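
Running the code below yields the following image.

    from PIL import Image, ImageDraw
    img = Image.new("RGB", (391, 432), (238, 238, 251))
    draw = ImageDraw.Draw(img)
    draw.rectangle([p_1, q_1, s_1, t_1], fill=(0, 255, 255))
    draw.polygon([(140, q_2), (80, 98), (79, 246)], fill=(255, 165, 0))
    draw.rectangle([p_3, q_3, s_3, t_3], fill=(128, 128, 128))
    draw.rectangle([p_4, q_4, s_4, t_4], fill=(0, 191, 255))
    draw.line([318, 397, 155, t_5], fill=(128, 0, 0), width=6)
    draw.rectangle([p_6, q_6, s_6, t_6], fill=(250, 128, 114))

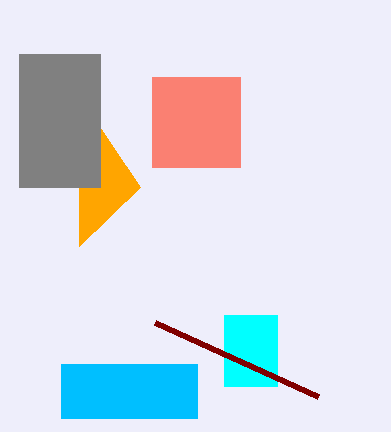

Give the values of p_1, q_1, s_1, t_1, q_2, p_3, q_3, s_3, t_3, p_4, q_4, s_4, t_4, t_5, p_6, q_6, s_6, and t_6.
p_1 = 224
q_1 = 315
s_1 = 277
t_1 = 386
q_2 = 187
p_3 = 19
q_3 = 54
s_3 = 100
t_3 = 187
p_4 = 61
q_4 = 364
s_4 = 197
t_4 = 418
t_5 = 323
p_6 = 152
q_6 = 77
s_6 = 240
t_6 = 167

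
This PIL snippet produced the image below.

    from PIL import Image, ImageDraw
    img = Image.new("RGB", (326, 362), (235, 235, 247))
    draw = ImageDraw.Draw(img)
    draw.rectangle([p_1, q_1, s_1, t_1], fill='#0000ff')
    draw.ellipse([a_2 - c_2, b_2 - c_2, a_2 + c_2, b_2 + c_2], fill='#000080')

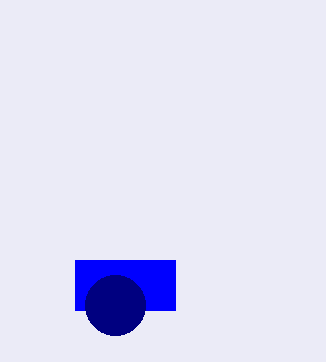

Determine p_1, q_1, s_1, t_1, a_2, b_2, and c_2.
p_1 = 75, q_1 = 260, s_1 = 175, t_1 = 310, a_2 = 115, b_2 = 305, c_2 = 30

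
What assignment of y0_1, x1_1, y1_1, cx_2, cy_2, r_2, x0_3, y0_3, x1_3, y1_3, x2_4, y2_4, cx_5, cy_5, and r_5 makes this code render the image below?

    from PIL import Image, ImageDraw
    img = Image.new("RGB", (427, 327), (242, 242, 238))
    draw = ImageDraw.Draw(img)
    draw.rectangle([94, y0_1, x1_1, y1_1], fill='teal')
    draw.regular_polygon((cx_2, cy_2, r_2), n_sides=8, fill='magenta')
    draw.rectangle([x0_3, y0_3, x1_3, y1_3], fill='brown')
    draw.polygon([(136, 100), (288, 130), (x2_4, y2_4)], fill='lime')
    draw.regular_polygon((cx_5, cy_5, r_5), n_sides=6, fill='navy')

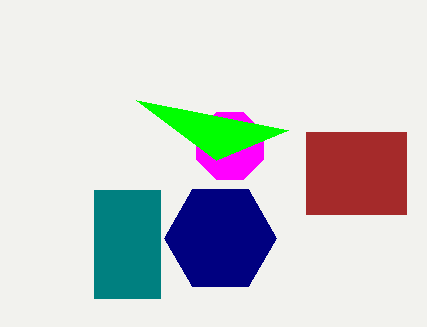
y0_1 = 190, x1_1 = 160, y1_1 = 298, cx_2 = 230, cy_2 = 146, r_2 = 36, x0_3 = 306, y0_3 = 132, x1_3 = 406, y1_3 = 214, x2_4 = 216, y2_4 = 160, cx_5 = 220, cy_5 = 238, r_5 = 56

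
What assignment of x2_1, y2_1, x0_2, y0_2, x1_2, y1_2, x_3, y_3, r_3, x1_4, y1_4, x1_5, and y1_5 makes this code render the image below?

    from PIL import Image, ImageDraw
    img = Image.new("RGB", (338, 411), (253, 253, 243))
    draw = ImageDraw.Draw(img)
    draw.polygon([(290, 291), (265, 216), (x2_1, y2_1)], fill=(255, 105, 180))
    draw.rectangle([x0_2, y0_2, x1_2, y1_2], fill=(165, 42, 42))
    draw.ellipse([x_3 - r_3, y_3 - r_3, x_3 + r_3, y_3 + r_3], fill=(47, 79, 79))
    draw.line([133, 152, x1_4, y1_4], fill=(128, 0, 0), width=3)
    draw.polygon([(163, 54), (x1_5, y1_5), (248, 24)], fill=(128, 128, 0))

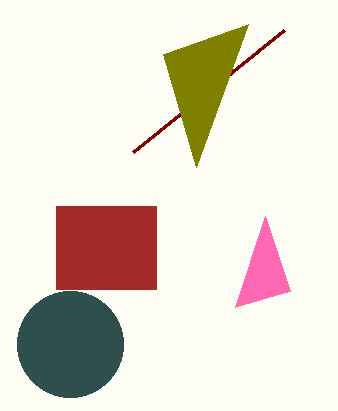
x2_1 = 235
y2_1 = 307
x0_2 = 56
y0_2 = 206
x1_2 = 156
y1_2 = 289
x_3 = 70
y_3 = 344
r_3 = 53
x1_4 = 284
y1_4 = 30
x1_5 = 196
y1_5 = 167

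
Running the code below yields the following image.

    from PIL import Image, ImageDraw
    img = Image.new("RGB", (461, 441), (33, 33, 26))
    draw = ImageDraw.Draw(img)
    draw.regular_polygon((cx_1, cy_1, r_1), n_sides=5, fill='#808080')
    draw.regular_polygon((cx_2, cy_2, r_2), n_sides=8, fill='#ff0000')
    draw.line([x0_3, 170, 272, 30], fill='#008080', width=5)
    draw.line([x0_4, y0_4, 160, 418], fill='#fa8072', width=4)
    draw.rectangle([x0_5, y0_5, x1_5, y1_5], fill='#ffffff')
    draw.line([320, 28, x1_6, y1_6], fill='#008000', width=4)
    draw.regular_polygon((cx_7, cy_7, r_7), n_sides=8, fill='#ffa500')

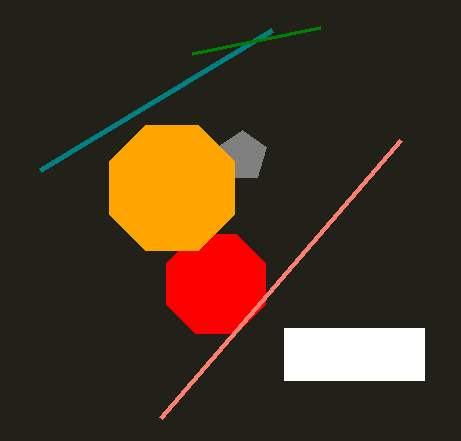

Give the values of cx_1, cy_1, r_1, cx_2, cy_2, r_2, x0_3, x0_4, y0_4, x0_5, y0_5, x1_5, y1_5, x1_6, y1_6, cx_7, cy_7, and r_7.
cx_1 = 242; cy_1 = 156; r_1 = 26; cx_2 = 216; cy_2 = 284; r_2 = 54; x0_3 = 40; x0_4 = 400; y0_4 = 140; x0_5 = 284; y0_5 = 328; x1_5 = 424; y1_5 = 380; x1_6 = 192; y1_6 = 54; cx_7 = 172; cy_7 = 188; r_7 = 68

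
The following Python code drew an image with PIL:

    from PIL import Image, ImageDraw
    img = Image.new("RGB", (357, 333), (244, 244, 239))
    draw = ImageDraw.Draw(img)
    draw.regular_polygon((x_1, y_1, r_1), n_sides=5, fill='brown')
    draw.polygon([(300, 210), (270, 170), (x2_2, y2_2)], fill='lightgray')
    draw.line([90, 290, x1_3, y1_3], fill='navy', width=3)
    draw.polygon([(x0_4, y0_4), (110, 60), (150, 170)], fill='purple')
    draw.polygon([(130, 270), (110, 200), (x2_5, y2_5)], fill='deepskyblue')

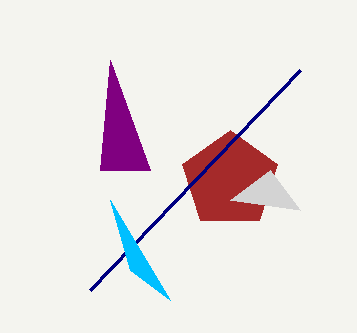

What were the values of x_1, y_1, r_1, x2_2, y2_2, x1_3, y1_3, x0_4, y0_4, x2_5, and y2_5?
x_1 = 230, y_1 = 180, r_1 = 50, x2_2 = 230, y2_2 = 200, x1_3 = 300, y1_3 = 70, x0_4 = 100, y0_4 = 170, x2_5 = 170, y2_5 = 300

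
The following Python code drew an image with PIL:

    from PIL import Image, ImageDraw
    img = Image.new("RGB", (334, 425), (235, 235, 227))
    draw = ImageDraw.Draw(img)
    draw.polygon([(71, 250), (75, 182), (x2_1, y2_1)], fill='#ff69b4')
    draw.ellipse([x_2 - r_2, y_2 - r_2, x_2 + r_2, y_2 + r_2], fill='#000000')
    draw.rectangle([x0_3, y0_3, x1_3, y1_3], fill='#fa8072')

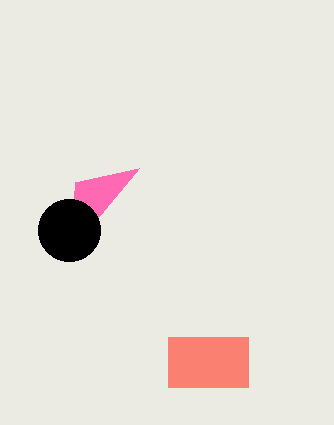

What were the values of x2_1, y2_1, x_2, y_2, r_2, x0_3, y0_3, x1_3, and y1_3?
x2_1 = 139, y2_1 = 168, x_2 = 69, y_2 = 230, r_2 = 31, x0_3 = 168, y0_3 = 337, x1_3 = 248, y1_3 = 387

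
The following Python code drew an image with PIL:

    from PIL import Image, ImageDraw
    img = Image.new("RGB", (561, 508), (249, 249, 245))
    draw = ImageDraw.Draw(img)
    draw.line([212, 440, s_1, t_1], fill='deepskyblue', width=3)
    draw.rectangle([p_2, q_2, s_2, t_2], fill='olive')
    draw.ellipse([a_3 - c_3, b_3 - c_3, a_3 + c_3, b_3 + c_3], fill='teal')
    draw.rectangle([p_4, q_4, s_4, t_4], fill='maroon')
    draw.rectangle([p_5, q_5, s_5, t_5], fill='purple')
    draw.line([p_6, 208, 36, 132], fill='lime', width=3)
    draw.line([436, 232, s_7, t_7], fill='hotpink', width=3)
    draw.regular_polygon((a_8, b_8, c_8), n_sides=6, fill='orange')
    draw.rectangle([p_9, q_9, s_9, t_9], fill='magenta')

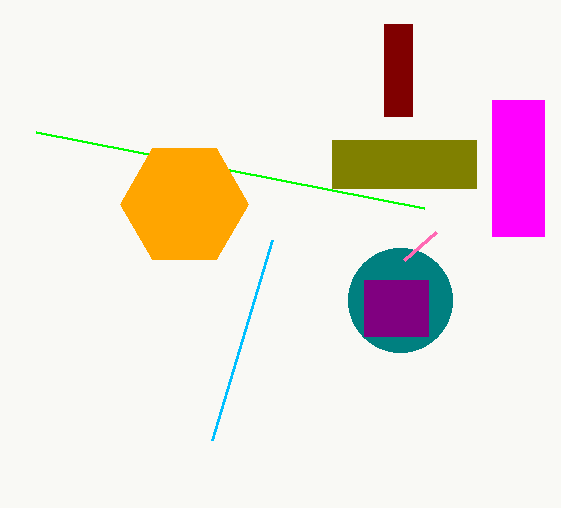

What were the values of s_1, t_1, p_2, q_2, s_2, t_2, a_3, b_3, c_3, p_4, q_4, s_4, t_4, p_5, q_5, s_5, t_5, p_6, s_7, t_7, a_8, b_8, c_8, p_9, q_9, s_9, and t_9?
s_1 = 272; t_1 = 240; p_2 = 332; q_2 = 140; s_2 = 476; t_2 = 188; a_3 = 400; b_3 = 300; c_3 = 52; p_4 = 384; q_4 = 24; s_4 = 412; t_4 = 116; p_5 = 364; q_5 = 280; s_5 = 428; t_5 = 336; p_6 = 424; s_7 = 404; t_7 = 260; a_8 = 184; b_8 = 204; c_8 = 64; p_9 = 492; q_9 = 100; s_9 = 544; t_9 = 236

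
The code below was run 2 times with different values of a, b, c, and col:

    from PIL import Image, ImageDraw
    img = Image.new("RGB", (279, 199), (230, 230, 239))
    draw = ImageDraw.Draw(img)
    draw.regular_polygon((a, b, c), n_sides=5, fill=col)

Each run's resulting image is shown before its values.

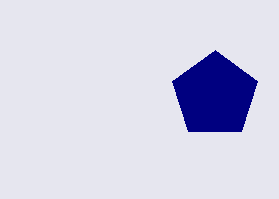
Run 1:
a = 215
b = 95
c = 45
col = 'navy'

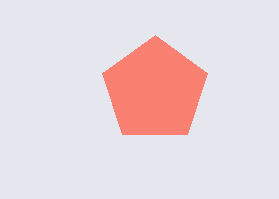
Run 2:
a = 155
b = 90
c = 55
col = 'salmon'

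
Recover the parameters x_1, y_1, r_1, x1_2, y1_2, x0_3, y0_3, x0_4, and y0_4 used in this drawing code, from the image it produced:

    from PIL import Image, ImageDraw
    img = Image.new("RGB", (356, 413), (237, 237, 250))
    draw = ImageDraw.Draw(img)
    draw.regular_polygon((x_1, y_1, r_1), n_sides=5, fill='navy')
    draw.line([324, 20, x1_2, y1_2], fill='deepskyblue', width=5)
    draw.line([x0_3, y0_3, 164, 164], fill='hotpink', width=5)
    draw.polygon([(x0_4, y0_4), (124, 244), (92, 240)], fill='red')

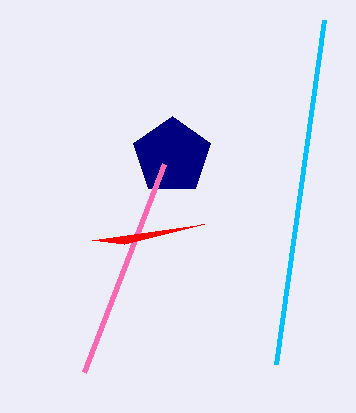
x_1 = 172; y_1 = 156; r_1 = 40; x1_2 = 276; y1_2 = 364; x0_3 = 84; y0_3 = 372; x0_4 = 204; y0_4 = 224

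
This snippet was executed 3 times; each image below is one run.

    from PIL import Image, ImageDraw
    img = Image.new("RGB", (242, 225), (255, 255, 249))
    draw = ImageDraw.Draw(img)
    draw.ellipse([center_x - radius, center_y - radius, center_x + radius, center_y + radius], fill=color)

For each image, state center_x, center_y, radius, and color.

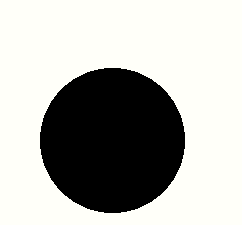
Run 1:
center_x = 112; center_y = 140; radius = 72; color = 'black'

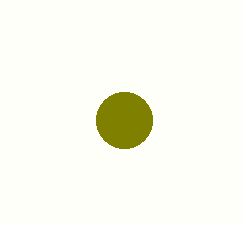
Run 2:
center_x = 124
center_y = 120
radius = 28
color = 'olive'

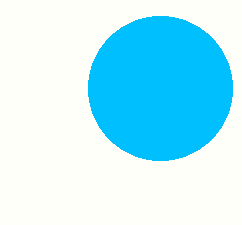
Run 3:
center_x = 160; center_y = 88; radius = 72; color = 'deepskyblue'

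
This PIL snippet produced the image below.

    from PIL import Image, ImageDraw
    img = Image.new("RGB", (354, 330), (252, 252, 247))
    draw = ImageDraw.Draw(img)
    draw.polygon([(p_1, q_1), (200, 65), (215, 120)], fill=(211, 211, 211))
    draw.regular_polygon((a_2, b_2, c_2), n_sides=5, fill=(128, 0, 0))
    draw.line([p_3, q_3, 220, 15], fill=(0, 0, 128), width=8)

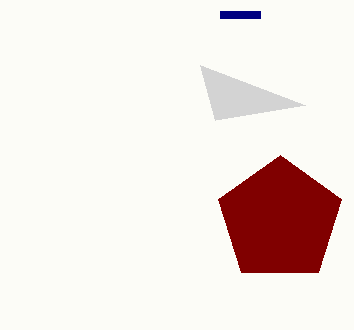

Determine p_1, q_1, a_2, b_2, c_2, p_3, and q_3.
p_1 = 305; q_1 = 105; a_2 = 280; b_2 = 220; c_2 = 65; p_3 = 260; q_3 = 15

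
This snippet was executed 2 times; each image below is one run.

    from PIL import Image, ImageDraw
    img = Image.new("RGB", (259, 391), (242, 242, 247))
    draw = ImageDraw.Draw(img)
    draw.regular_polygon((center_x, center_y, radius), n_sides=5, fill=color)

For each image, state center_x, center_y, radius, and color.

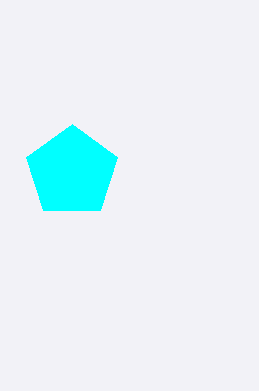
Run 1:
center_x = 72, center_y = 172, radius = 48, color = 'cyan'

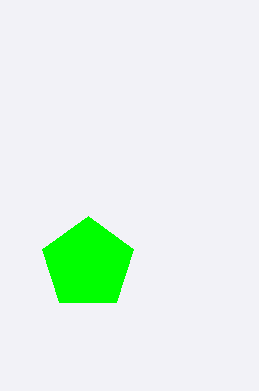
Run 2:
center_x = 88, center_y = 264, radius = 48, color = 'lime'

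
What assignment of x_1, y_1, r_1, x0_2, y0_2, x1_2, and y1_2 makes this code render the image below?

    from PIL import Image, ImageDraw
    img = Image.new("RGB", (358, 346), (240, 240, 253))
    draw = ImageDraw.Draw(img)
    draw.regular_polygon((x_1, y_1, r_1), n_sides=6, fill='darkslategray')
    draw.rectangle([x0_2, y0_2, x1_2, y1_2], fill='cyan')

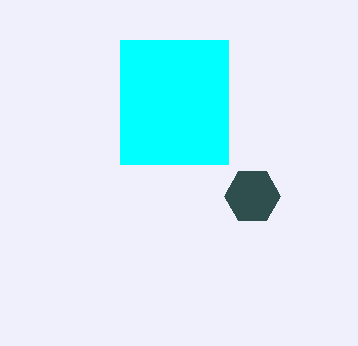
x_1 = 252, y_1 = 196, r_1 = 28, x0_2 = 120, y0_2 = 40, x1_2 = 228, y1_2 = 164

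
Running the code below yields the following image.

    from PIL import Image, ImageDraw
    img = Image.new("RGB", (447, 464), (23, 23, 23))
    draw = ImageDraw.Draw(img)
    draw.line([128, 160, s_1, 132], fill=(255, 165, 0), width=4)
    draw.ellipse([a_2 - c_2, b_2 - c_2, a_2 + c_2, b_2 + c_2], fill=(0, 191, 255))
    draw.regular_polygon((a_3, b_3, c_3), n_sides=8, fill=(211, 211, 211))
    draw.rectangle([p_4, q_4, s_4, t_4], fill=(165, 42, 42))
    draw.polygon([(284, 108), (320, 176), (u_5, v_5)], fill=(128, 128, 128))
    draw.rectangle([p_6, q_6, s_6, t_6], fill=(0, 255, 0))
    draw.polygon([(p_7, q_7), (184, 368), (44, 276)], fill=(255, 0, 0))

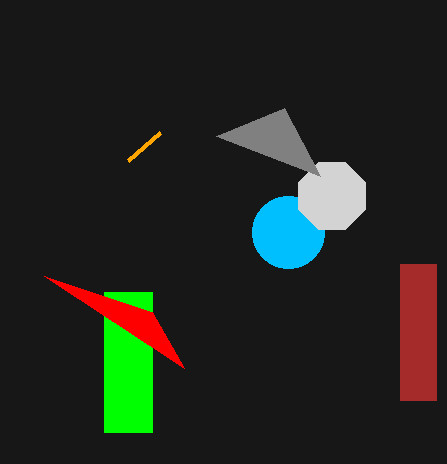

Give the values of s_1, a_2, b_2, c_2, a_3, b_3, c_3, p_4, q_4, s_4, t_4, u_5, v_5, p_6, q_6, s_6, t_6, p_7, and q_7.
s_1 = 160; a_2 = 288; b_2 = 232; c_2 = 36; a_3 = 332; b_3 = 196; c_3 = 36; p_4 = 400; q_4 = 264; s_4 = 436; t_4 = 400; u_5 = 216; v_5 = 136; p_6 = 104; q_6 = 292; s_6 = 152; t_6 = 432; p_7 = 152; q_7 = 312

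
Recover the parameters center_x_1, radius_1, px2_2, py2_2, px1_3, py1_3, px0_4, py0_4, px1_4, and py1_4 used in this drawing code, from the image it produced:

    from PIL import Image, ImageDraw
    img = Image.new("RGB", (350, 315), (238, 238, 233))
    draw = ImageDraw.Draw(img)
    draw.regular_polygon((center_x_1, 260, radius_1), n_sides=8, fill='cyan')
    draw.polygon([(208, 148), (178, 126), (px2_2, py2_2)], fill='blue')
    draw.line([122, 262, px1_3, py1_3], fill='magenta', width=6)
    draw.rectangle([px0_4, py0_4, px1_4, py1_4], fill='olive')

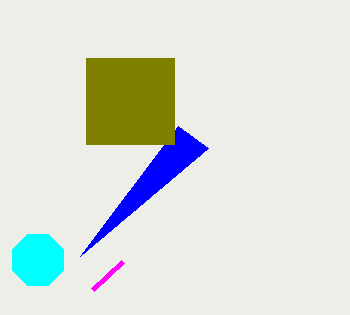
center_x_1 = 38, radius_1 = 28, px2_2 = 80, py2_2 = 256, px1_3 = 92, py1_3 = 290, px0_4 = 86, py0_4 = 58, px1_4 = 174, py1_4 = 144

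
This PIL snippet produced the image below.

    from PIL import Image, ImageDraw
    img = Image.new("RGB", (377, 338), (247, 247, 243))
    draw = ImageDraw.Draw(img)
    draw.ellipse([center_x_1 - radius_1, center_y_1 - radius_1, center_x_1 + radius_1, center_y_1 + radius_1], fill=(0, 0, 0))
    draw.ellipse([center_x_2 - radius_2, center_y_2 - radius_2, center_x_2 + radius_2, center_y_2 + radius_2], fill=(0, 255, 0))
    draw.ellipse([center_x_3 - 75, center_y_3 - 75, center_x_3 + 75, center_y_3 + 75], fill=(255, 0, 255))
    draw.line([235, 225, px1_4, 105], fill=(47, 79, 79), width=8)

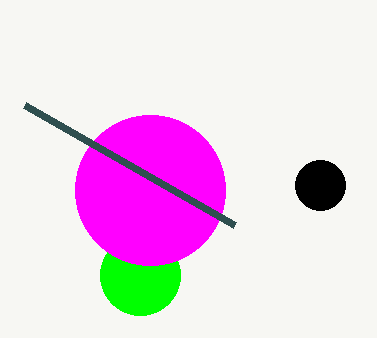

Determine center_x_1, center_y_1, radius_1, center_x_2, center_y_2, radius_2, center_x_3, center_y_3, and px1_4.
center_x_1 = 320; center_y_1 = 185; radius_1 = 25; center_x_2 = 140; center_y_2 = 275; radius_2 = 40; center_x_3 = 150; center_y_3 = 190; px1_4 = 25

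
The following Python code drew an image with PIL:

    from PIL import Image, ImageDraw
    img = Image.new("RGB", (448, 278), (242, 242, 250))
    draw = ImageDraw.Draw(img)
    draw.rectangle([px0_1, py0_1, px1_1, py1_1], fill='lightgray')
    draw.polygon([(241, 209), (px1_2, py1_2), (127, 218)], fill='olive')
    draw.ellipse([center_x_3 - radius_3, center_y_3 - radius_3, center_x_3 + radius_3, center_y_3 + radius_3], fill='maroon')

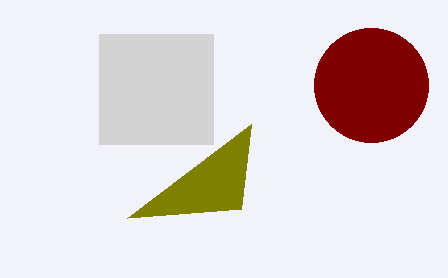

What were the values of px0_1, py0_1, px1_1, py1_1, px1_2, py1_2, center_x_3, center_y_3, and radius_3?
px0_1 = 99, py0_1 = 34, px1_1 = 213, py1_1 = 144, px1_2 = 251, py1_2 = 124, center_x_3 = 371, center_y_3 = 85, radius_3 = 57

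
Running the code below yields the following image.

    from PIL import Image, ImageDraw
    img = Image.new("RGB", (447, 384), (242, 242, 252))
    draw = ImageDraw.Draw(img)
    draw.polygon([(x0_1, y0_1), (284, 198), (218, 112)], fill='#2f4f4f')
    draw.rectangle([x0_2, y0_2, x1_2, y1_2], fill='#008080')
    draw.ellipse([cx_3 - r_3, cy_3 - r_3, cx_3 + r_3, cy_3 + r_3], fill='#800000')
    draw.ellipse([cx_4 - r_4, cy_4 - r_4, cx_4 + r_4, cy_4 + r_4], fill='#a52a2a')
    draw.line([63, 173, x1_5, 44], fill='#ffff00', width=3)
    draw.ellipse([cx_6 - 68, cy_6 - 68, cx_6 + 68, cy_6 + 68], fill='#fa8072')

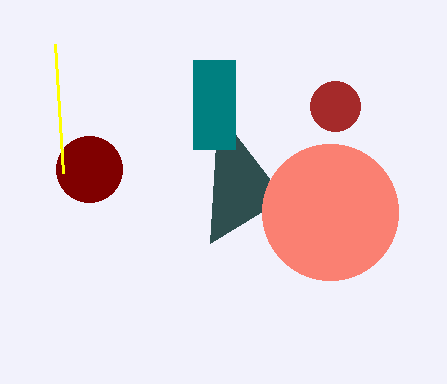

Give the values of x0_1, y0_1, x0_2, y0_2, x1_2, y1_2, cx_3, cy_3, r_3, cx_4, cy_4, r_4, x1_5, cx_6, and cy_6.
x0_1 = 210, y0_1 = 243, x0_2 = 193, y0_2 = 60, x1_2 = 235, y1_2 = 149, cx_3 = 89, cy_3 = 169, r_3 = 33, cx_4 = 335, cy_4 = 106, r_4 = 25, x1_5 = 55, cx_6 = 330, cy_6 = 212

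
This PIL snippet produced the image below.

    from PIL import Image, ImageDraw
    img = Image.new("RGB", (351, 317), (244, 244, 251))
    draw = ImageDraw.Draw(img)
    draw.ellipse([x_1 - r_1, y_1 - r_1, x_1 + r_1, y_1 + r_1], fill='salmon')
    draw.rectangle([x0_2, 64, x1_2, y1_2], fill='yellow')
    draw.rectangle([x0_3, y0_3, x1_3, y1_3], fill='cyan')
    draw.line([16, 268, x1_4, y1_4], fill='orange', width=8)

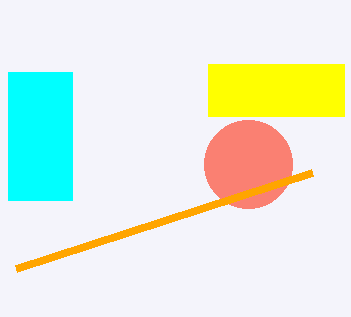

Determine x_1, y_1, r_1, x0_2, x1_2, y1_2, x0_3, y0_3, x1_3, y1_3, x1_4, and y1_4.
x_1 = 248; y_1 = 164; r_1 = 44; x0_2 = 208; x1_2 = 344; y1_2 = 116; x0_3 = 8; y0_3 = 72; x1_3 = 72; y1_3 = 200; x1_4 = 312; y1_4 = 172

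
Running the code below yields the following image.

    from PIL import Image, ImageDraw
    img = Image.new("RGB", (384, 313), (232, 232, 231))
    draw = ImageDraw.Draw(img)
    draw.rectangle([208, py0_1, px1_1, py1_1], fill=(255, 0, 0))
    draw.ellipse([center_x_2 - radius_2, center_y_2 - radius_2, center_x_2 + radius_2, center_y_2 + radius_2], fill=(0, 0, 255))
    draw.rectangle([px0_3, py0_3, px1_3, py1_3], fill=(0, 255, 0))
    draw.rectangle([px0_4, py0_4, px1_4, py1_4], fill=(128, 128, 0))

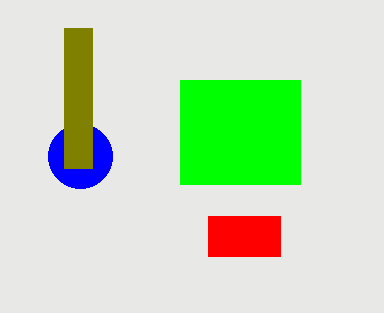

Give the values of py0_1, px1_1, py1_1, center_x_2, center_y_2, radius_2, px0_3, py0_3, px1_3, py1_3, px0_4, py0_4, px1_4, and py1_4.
py0_1 = 216; px1_1 = 280; py1_1 = 256; center_x_2 = 80; center_y_2 = 156; radius_2 = 32; px0_3 = 180; py0_3 = 80; px1_3 = 300; py1_3 = 184; px0_4 = 64; py0_4 = 28; px1_4 = 92; py1_4 = 168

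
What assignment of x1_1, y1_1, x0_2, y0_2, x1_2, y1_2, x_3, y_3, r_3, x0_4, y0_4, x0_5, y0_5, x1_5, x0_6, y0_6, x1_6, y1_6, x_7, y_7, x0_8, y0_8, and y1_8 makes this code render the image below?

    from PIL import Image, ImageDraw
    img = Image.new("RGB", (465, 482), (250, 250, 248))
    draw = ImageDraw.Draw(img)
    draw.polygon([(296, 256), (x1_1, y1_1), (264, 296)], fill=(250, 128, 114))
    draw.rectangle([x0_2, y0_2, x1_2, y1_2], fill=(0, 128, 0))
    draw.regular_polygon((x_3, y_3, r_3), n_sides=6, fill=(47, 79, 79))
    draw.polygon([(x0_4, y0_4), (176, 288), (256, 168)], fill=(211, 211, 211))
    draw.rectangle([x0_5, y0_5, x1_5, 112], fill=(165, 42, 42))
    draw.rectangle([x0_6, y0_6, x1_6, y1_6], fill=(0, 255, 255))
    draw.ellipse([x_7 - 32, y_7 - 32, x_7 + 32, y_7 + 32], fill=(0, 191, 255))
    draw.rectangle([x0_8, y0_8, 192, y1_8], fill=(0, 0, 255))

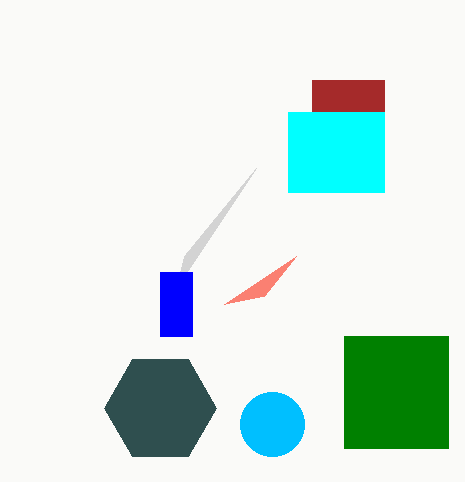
x1_1 = 224
y1_1 = 304
x0_2 = 344
y0_2 = 336
x1_2 = 448
y1_2 = 448
x_3 = 160
y_3 = 408
r_3 = 56
x0_4 = 184
y0_4 = 256
x0_5 = 312
y0_5 = 80
x1_5 = 384
x0_6 = 288
y0_6 = 112
x1_6 = 384
y1_6 = 192
x_7 = 272
y_7 = 424
x0_8 = 160
y0_8 = 272
y1_8 = 336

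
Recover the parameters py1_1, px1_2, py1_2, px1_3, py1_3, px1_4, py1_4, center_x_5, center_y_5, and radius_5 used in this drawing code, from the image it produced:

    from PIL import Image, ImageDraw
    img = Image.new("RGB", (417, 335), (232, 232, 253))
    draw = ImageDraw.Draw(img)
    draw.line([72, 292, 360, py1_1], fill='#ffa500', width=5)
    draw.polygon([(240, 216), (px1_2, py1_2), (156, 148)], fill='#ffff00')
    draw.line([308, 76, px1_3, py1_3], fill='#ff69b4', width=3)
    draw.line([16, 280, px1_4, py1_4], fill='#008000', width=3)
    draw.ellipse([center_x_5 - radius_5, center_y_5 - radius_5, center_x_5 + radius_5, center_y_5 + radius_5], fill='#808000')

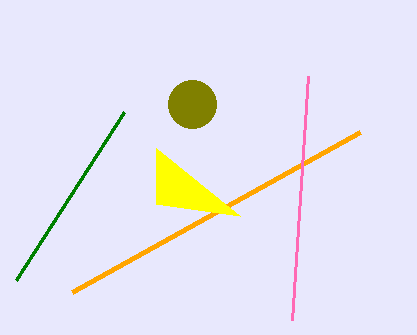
py1_1 = 132, px1_2 = 156, py1_2 = 204, px1_3 = 292, py1_3 = 320, px1_4 = 124, py1_4 = 112, center_x_5 = 192, center_y_5 = 104, radius_5 = 24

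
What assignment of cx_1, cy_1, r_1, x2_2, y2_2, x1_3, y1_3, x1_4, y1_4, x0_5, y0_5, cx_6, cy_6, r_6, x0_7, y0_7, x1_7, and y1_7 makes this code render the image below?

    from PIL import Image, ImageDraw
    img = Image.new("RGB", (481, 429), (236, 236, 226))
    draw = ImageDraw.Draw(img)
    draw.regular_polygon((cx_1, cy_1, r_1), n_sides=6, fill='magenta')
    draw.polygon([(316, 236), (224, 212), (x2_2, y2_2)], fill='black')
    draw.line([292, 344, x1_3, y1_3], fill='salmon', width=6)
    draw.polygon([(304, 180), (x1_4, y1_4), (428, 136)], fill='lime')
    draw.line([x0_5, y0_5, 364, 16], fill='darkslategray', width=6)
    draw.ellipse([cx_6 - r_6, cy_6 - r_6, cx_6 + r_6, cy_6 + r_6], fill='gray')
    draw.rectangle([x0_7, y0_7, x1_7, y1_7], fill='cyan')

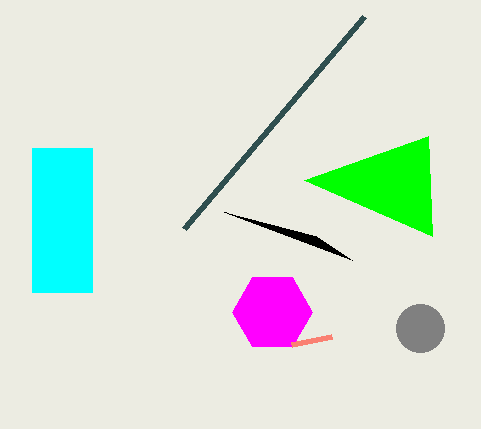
cx_1 = 272, cy_1 = 312, r_1 = 40, x2_2 = 352, y2_2 = 260, x1_3 = 332, y1_3 = 336, x1_4 = 432, y1_4 = 236, x0_5 = 184, y0_5 = 228, cx_6 = 420, cy_6 = 328, r_6 = 24, x0_7 = 32, y0_7 = 148, x1_7 = 92, y1_7 = 292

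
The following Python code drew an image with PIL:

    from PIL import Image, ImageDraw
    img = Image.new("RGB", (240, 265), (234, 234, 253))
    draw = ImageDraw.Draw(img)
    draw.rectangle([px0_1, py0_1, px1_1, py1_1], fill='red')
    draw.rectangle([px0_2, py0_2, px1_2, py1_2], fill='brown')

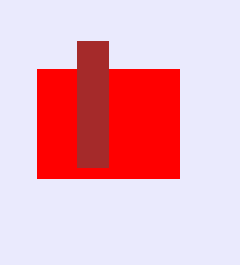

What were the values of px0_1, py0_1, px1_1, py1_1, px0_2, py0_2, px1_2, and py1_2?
px0_1 = 37
py0_1 = 69
px1_1 = 179
py1_1 = 178
px0_2 = 77
py0_2 = 41
px1_2 = 108
py1_2 = 167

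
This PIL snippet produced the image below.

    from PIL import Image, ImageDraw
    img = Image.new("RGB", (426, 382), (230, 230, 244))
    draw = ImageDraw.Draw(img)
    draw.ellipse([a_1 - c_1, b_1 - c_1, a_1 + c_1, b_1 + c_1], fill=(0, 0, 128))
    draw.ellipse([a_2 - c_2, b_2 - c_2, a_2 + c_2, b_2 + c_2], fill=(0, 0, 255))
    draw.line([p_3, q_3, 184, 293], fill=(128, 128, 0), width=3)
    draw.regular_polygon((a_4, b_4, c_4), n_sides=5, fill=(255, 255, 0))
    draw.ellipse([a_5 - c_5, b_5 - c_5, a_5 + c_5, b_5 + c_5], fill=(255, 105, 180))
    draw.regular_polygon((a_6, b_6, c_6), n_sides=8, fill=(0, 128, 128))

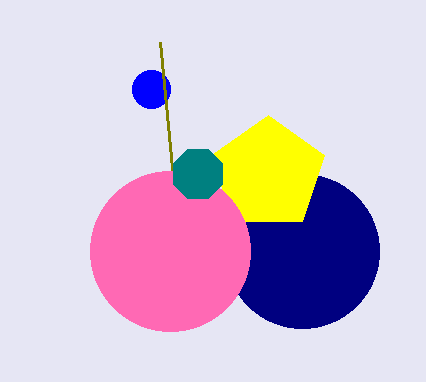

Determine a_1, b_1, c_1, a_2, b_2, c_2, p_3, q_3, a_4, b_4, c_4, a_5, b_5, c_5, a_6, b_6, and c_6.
a_1 = 302
b_1 = 251
c_1 = 77
a_2 = 151
b_2 = 89
c_2 = 19
p_3 = 160
q_3 = 42
a_4 = 268
b_4 = 174
c_4 = 59
a_5 = 170
b_5 = 251
c_5 = 80
a_6 = 198
b_6 = 174
c_6 = 27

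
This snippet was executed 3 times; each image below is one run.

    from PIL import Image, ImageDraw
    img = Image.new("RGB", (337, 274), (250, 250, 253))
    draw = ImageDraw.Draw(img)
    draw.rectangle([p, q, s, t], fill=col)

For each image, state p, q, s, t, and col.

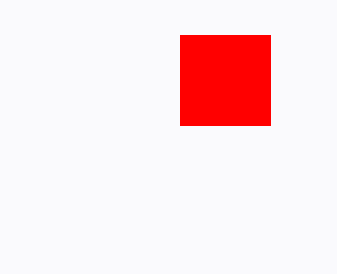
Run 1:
p = 180
q = 35
s = 270
t = 125
col = 'red'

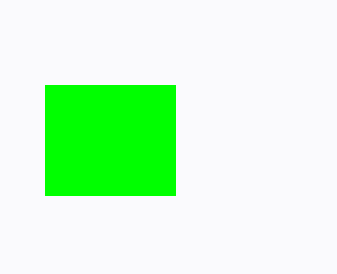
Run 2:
p = 45; q = 85; s = 175; t = 195; col = 'lime'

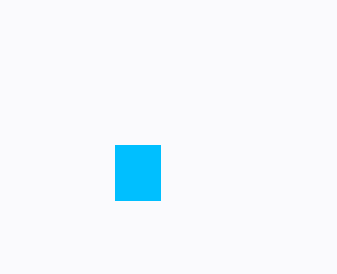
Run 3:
p = 115; q = 145; s = 160; t = 200; col = 'deepskyblue'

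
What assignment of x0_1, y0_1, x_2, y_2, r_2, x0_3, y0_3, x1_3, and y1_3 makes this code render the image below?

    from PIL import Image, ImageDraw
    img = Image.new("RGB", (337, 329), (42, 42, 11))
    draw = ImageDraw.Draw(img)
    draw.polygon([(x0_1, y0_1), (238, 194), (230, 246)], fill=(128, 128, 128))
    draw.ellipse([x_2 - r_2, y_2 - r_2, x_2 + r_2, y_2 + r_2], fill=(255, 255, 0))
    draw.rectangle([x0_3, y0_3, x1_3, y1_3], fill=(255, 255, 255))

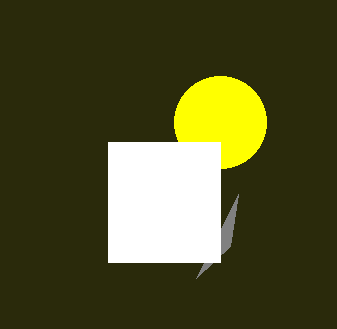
x0_1 = 196, y0_1 = 278, x_2 = 220, y_2 = 122, r_2 = 46, x0_3 = 108, y0_3 = 142, x1_3 = 220, y1_3 = 262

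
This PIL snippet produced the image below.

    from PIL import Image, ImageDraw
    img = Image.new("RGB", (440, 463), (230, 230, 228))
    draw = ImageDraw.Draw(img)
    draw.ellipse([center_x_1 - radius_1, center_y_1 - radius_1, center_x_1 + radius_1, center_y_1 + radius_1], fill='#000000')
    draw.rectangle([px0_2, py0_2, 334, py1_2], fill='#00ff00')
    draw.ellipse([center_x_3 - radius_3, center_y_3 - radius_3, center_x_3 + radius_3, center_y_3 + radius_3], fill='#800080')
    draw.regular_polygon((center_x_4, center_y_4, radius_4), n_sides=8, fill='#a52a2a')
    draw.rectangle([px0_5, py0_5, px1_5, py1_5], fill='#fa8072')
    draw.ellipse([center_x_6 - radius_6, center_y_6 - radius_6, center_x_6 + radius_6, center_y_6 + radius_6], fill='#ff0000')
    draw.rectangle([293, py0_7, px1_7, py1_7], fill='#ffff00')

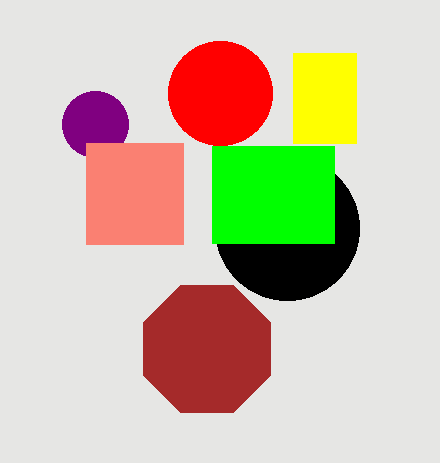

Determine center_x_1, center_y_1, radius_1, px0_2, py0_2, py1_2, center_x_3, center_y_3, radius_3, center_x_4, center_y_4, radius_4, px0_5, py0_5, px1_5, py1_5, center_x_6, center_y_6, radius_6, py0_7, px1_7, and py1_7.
center_x_1 = 287, center_y_1 = 228, radius_1 = 72, px0_2 = 212, py0_2 = 146, py1_2 = 243, center_x_3 = 95, center_y_3 = 124, radius_3 = 33, center_x_4 = 207, center_y_4 = 349, radius_4 = 69, px0_5 = 86, py0_5 = 143, px1_5 = 183, py1_5 = 244, center_x_6 = 220, center_y_6 = 93, radius_6 = 52, py0_7 = 53, px1_7 = 356, py1_7 = 143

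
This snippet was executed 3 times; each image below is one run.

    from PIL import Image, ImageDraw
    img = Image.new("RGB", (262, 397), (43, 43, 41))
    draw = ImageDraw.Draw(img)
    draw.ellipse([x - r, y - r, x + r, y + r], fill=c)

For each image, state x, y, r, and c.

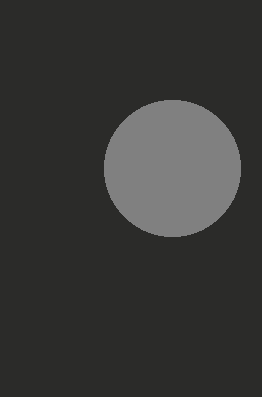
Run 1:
x = 172, y = 168, r = 68, c = 'gray'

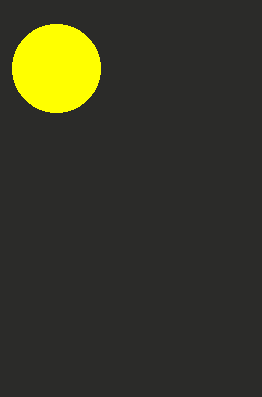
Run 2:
x = 56
y = 68
r = 44
c = 'yellow'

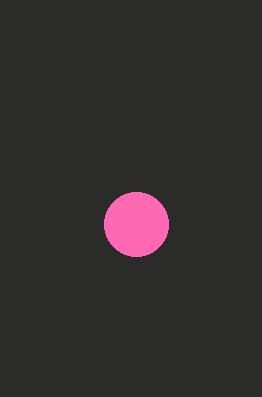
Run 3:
x = 136
y = 224
r = 32
c = 'hotpink'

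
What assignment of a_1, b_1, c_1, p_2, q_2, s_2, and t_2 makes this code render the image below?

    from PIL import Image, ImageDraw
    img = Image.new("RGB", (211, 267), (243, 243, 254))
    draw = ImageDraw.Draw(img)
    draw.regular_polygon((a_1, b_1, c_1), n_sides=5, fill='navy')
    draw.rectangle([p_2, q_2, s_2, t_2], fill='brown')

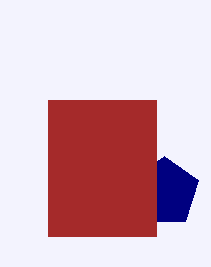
a_1 = 164; b_1 = 192; c_1 = 36; p_2 = 48; q_2 = 100; s_2 = 156; t_2 = 236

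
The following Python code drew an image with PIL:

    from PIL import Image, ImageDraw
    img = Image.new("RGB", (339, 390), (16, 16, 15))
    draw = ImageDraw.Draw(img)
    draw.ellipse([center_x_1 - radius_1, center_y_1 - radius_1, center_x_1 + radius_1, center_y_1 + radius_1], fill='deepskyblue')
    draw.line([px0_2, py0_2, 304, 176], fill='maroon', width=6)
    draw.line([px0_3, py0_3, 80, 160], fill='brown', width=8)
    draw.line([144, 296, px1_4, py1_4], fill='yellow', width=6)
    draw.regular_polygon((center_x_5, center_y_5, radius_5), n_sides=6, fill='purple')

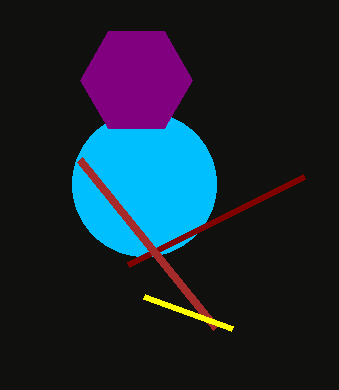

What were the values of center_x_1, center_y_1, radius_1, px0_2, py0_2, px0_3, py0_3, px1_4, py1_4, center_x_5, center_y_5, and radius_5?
center_x_1 = 144
center_y_1 = 184
radius_1 = 72
px0_2 = 128
py0_2 = 264
px0_3 = 216
py0_3 = 328
px1_4 = 232
py1_4 = 328
center_x_5 = 136
center_y_5 = 80
radius_5 = 56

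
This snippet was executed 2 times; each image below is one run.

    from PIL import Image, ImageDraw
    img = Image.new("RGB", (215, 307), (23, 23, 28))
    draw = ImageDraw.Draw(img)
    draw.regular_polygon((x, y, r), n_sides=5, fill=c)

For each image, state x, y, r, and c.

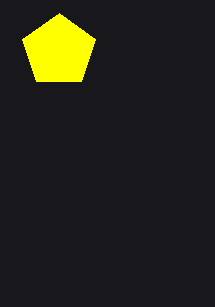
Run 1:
x = 59; y = 51; r = 38; c = 'yellow'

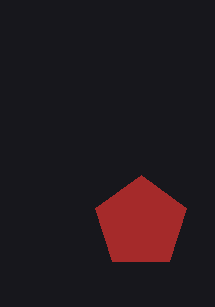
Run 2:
x = 141, y = 223, r = 48, c = 'brown'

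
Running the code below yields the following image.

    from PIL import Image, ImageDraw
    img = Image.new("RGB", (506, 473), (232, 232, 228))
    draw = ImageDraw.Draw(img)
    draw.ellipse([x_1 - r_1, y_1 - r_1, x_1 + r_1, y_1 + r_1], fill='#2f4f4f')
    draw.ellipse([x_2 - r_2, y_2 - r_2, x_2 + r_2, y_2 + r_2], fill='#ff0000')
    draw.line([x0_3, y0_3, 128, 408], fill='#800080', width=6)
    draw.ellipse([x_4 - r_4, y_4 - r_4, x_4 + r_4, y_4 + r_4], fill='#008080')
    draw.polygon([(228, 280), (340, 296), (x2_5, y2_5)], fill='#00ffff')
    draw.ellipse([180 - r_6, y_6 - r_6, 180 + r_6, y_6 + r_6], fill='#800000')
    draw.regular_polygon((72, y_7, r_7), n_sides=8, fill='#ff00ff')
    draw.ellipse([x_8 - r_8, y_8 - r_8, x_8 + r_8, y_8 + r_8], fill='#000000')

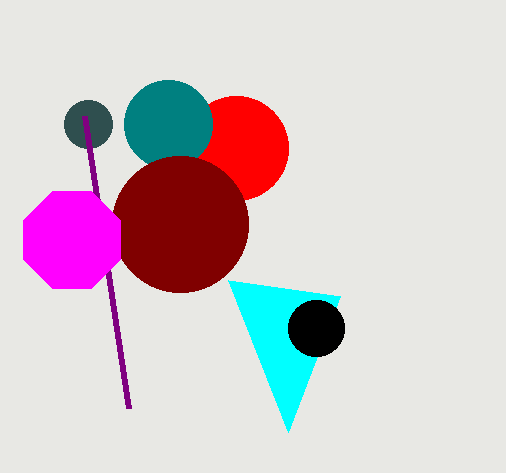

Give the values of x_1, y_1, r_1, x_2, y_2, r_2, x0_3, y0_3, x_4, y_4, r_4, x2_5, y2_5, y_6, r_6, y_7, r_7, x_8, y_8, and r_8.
x_1 = 88
y_1 = 124
r_1 = 24
x_2 = 236
y_2 = 148
r_2 = 52
x0_3 = 84
y0_3 = 116
x_4 = 168
y_4 = 124
r_4 = 44
x2_5 = 288
y2_5 = 432
y_6 = 224
r_6 = 68
y_7 = 240
r_7 = 52
x_8 = 316
y_8 = 328
r_8 = 28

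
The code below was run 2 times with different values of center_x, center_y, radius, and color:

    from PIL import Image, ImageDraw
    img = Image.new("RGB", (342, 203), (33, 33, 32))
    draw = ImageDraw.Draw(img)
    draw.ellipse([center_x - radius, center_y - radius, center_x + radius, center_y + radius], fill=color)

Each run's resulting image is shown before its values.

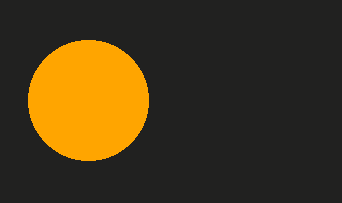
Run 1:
center_x = 88; center_y = 100; radius = 60; color = 'orange'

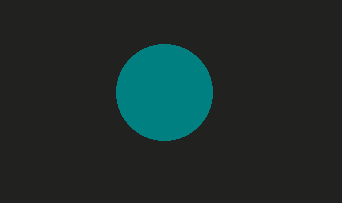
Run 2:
center_x = 164; center_y = 92; radius = 48; color = 'teal'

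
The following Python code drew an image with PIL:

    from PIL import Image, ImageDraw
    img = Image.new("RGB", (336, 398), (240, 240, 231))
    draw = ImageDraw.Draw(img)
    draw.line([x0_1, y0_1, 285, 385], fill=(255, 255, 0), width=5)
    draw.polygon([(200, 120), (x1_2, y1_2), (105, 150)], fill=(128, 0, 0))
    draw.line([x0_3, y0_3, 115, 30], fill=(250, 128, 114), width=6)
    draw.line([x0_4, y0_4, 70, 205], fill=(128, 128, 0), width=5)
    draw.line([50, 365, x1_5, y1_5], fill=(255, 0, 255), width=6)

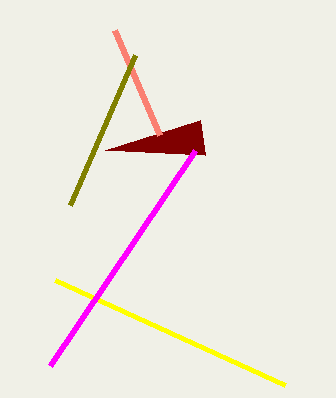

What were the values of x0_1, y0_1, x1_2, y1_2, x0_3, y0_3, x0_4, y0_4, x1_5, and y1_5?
x0_1 = 55, y0_1 = 280, x1_2 = 205, y1_2 = 155, x0_3 = 160, y0_3 = 135, x0_4 = 135, y0_4 = 55, x1_5 = 195, y1_5 = 150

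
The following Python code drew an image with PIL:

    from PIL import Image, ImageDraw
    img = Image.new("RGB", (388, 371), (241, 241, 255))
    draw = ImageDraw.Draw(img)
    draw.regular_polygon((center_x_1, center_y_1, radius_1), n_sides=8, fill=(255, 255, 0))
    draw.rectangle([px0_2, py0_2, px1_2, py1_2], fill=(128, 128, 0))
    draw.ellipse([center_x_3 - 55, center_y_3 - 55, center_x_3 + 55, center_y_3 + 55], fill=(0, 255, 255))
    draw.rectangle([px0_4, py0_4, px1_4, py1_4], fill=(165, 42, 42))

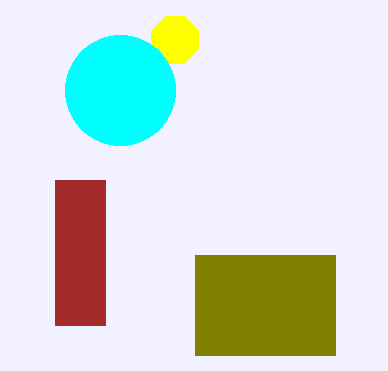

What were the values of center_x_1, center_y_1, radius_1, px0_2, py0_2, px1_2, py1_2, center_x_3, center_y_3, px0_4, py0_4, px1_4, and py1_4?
center_x_1 = 175, center_y_1 = 40, radius_1 = 25, px0_2 = 195, py0_2 = 255, px1_2 = 335, py1_2 = 355, center_x_3 = 120, center_y_3 = 90, px0_4 = 55, py0_4 = 180, px1_4 = 105, py1_4 = 325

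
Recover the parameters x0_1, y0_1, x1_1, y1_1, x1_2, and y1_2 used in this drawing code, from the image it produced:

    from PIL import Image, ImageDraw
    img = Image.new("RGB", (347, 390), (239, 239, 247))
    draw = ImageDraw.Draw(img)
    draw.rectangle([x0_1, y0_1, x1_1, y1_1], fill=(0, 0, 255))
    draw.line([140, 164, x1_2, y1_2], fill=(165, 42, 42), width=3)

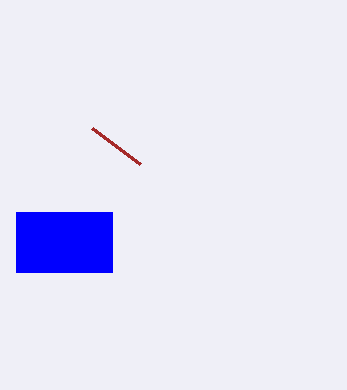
x0_1 = 16, y0_1 = 212, x1_1 = 112, y1_1 = 272, x1_2 = 92, y1_2 = 128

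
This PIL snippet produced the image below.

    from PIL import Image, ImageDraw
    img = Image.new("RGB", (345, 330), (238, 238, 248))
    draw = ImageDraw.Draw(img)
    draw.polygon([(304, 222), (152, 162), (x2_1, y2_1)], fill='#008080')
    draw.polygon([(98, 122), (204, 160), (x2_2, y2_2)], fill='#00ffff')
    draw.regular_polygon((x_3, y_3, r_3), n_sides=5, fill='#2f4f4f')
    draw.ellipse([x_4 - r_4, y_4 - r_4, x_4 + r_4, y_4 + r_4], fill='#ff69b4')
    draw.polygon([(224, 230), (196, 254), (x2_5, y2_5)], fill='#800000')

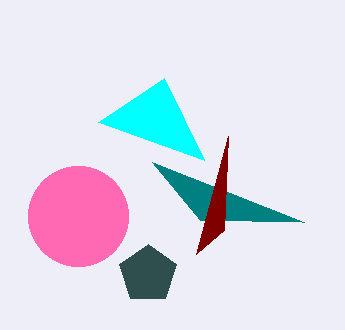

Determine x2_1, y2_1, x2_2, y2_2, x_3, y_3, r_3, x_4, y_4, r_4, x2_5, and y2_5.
x2_1 = 200
y2_1 = 220
x2_2 = 164
y2_2 = 78
x_3 = 148
y_3 = 274
r_3 = 30
x_4 = 78
y_4 = 216
r_4 = 50
x2_5 = 228
y2_5 = 136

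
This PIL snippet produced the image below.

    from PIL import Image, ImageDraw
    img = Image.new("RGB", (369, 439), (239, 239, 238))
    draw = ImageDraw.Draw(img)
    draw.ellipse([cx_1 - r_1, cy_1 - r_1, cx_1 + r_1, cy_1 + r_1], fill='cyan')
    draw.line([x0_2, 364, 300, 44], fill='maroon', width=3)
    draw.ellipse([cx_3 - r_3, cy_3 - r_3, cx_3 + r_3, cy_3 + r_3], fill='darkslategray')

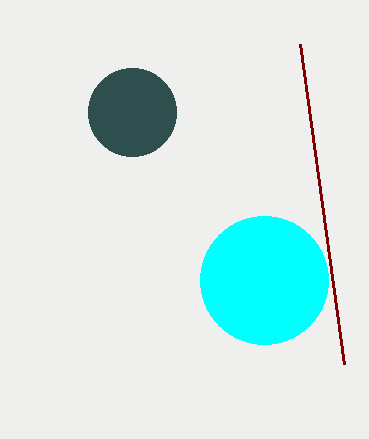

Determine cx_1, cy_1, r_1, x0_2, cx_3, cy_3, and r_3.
cx_1 = 264, cy_1 = 280, r_1 = 64, x0_2 = 344, cx_3 = 132, cy_3 = 112, r_3 = 44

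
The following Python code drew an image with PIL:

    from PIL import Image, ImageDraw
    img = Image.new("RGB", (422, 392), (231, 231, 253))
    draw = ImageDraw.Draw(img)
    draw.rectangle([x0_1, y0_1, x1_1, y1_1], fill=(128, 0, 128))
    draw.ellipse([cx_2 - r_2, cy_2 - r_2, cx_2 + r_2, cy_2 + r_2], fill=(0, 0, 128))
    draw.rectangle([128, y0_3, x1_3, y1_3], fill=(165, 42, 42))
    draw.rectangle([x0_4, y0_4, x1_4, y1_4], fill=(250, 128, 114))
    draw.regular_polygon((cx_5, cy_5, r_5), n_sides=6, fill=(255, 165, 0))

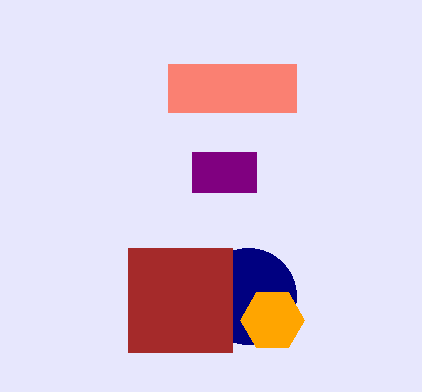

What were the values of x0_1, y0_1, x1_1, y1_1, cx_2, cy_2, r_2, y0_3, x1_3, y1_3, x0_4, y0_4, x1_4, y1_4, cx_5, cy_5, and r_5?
x0_1 = 192; y0_1 = 152; x1_1 = 256; y1_1 = 192; cx_2 = 248; cy_2 = 296; r_2 = 48; y0_3 = 248; x1_3 = 232; y1_3 = 352; x0_4 = 168; y0_4 = 64; x1_4 = 296; y1_4 = 112; cx_5 = 272; cy_5 = 320; r_5 = 32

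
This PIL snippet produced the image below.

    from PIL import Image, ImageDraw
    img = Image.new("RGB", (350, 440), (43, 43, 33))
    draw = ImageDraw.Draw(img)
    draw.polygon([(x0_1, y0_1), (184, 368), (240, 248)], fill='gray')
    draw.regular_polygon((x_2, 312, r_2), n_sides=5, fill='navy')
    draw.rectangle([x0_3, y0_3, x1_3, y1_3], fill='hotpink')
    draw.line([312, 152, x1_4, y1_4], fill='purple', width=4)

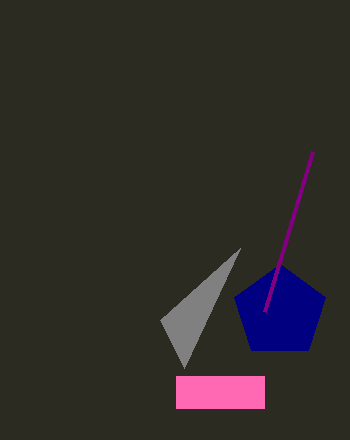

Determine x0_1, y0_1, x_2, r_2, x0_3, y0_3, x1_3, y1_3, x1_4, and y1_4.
x0_1 = 160
y0_1 = 320
x_2 = 280
r_2 = 48
x0_3 = 176
y0_3 = 376
x1_3 = 264
y1_3 = 408
x1_4 = 264
y1_4 = 312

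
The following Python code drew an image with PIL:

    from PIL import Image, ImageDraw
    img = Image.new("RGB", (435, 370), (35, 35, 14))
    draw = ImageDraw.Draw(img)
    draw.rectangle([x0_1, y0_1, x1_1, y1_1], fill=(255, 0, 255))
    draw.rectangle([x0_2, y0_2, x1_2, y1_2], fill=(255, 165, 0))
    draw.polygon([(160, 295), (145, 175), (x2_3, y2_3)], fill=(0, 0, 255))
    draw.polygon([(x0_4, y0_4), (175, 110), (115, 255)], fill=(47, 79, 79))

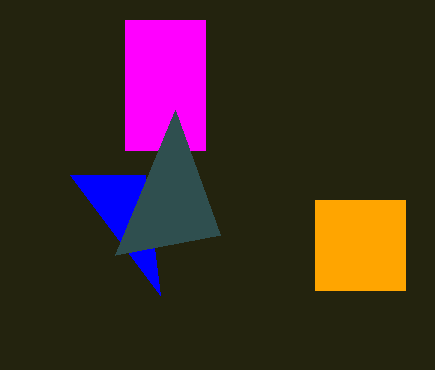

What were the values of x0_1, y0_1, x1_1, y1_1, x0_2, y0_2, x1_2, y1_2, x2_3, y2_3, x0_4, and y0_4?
x0_1 = 125
y0_1 = 20
x1_1 = 205
y1_1 = 150
x0_2 = 315
y0_2 = 200
x1_2 = 405
y1_2 = 290
x2_3 = 70
y2_3 = 175
x0_4 = 220
y0_4 = 235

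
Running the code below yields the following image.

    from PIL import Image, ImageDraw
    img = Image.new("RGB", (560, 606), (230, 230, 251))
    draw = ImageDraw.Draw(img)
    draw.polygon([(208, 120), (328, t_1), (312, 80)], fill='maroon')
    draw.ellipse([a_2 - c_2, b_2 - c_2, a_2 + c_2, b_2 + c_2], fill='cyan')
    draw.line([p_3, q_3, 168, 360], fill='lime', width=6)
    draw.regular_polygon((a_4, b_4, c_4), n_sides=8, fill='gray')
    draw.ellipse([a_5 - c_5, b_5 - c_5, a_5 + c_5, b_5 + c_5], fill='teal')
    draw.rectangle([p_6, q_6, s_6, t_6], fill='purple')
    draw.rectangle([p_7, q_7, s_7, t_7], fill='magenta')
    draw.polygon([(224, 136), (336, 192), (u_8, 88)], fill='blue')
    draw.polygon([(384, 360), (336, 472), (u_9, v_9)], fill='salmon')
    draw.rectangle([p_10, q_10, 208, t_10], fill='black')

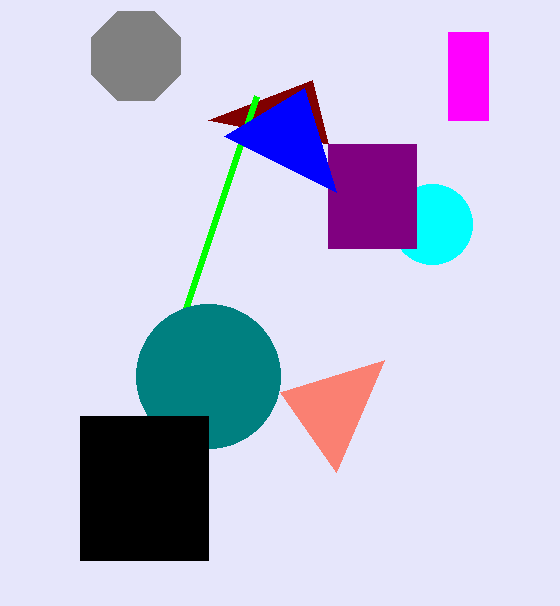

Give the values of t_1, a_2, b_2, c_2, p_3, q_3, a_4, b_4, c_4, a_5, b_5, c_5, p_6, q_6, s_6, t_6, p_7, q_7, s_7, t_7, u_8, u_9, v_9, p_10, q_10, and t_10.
t_1 = 144; a_2 = 432; b_2 = 224; c_2 = 40; p_3 = 256; q_3 = 96; a_4 = 136; b_4 = 56; c_4 = 48; a_5 = 208; b_5 = 376; c_5 = 72; p_6 = 328; q_6 = 144; s_6 = 416; t_6 = 248; p_7 = 448; q_7 = 32; s_7 = 488; t_7 = 120; u_8 = 304; u_9 = 280; v_9 = 392; p_10 = 80; q_10 = 416; t_10 = 560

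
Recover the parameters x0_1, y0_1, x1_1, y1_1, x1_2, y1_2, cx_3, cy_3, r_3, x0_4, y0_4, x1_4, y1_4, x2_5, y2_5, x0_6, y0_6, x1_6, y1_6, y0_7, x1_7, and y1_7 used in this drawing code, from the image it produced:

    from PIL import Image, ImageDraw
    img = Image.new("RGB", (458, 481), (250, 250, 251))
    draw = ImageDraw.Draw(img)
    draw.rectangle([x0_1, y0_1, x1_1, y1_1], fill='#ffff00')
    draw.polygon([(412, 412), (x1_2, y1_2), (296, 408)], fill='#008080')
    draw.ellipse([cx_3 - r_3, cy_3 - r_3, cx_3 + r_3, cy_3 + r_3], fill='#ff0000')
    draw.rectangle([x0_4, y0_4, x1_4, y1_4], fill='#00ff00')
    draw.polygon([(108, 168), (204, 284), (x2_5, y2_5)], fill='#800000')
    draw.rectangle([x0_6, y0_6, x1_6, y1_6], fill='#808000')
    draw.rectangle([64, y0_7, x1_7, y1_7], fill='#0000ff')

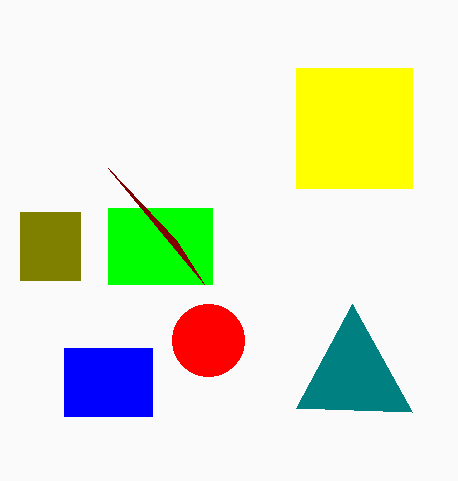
x0_1 = 296
y0_1 = 68
x1_1 = 412
y1_1 = 188
x1_2 = 352
y1_2 = 304
cx_3 = 208
cy_3 = 340
r_3 = 36
x0_4 = 108
y0_4 = 208
x1_4 = 212
y1_4 = 284
x2_5 = 176
y2_5 = 240
x0_6 = 20
y0_6 = 212
x1_6 = 80
y1_6 = 280
y0_7 = 348
x1_7 = 152
y1_7 = 416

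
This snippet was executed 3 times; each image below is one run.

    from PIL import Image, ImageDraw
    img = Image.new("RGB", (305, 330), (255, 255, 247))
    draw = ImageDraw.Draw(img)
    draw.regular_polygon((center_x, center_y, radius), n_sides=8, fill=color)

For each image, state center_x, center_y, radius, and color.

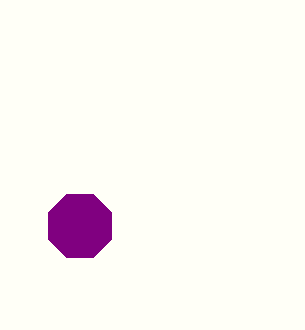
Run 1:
center_x = 80, center_y = 226, radius = 34, color = 'purple'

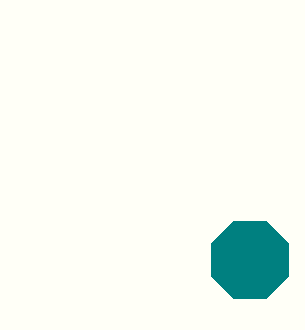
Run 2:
center_x = 250, center_y = 260, radius = 42, color = 'teal'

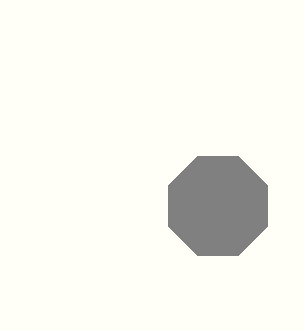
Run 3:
center_x = 218
center_y = 206
radius = 54
color = 'gray'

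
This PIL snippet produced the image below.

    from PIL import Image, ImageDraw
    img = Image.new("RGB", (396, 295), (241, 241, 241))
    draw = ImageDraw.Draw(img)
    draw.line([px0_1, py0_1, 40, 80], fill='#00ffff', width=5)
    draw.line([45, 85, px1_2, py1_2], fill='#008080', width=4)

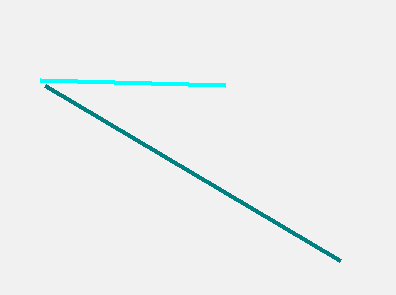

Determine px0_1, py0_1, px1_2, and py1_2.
px0_1 = 225; py0_1 = 85; px1_2 = 340; py1_2 = 260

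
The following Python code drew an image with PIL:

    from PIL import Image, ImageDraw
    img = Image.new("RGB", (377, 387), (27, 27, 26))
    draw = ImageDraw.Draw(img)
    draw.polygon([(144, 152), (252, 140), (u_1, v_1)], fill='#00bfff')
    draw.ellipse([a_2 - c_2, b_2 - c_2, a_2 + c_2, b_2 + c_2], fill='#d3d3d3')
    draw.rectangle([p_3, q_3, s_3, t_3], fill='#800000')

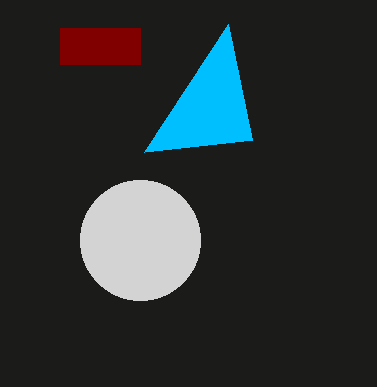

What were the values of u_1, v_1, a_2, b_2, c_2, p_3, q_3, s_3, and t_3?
u_1 = 228, v_1 = 24, a_2 = 140, b_2 = 240, c_2 = 60, p_3 = 60, q_3 = 28, s_3 = 140, t_3 = 64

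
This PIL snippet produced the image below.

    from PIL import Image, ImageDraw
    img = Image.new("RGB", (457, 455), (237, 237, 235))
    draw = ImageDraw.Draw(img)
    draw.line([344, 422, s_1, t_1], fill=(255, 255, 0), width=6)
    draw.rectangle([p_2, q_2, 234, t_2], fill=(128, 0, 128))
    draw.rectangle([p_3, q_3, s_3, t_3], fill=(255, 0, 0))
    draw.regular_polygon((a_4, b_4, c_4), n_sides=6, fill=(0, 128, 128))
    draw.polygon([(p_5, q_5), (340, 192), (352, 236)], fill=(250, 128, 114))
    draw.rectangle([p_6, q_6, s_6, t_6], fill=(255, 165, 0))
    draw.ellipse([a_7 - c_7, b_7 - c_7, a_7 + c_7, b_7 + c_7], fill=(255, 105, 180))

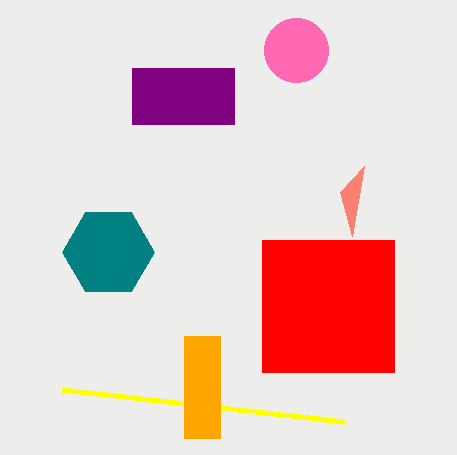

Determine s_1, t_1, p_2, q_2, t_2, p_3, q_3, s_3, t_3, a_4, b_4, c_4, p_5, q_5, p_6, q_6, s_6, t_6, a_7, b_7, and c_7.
s_1 = 62, t_1 = 390, p_2 = 132, q_2 = 68, t_2 = 124, p_3 = 262, q_3 = 240, s_3 = 394, t_3 = 372, a_4 = 108, b_4 = 252, c_4 = 46, p_5 = 364, q_5 = 166, p_6 = 184, q_6 = 336, s_6 = 220, t_6 = 438, a_7 = 296, b_7 = 50, c_7 = 32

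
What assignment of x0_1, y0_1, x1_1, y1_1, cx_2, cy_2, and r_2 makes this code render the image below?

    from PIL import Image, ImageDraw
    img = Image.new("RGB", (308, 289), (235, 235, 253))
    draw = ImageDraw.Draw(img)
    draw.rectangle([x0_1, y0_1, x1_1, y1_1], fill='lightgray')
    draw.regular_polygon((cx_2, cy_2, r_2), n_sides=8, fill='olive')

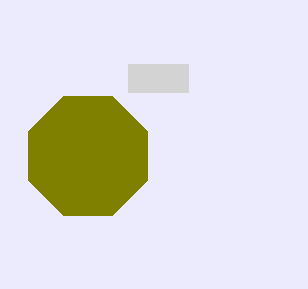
x0_1 = 128
y0_1 = 64
x1_1 = 188
y1_1 = 92
cx_2 = 88
cy_2 = 156
r_2 = 64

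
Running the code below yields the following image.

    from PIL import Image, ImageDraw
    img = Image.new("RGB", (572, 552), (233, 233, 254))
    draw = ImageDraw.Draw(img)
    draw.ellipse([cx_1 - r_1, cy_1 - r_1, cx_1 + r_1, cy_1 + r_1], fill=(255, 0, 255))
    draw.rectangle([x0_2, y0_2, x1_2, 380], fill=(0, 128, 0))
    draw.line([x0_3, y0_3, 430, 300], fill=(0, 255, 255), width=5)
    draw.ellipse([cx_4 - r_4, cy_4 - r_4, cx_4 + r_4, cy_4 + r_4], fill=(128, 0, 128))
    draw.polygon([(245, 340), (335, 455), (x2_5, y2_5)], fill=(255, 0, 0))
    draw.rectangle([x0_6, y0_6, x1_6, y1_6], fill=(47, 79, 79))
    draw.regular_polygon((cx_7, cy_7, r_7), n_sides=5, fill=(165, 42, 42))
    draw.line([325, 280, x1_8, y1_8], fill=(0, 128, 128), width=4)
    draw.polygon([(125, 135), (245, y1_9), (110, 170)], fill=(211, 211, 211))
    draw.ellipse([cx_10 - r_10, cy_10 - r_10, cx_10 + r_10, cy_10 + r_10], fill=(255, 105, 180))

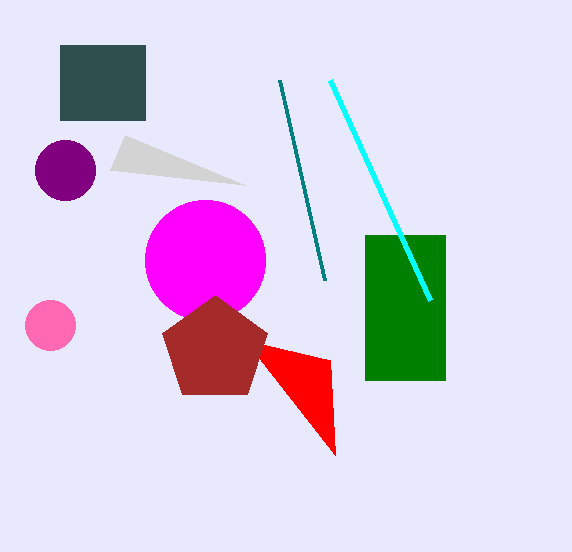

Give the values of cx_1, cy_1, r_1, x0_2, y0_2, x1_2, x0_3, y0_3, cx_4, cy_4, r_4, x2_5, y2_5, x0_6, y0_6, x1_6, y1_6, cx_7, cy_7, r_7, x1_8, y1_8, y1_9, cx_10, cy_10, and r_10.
cx_1 = 205
cy_1 = 260
r_1 = 60
x0_2 = 365
y0_2 = 235
x1_2 = 445
x0_3 = 330
y0_3 = 80
cx_4 = 65
cy_4 = 170
r_4 = 30
x2_5 = 330
y2_5 = 360
x0_6 = 60
y0_6 = 45
x1_6 = 145
y1_6 = 120
cx_7 = 215
cy_7 = 350
r_7 = 55
x1_8 = 280
y1_8 = 80
y1_9 = 185
cx_10 = 50
cy_10 = 325
r_10 = 25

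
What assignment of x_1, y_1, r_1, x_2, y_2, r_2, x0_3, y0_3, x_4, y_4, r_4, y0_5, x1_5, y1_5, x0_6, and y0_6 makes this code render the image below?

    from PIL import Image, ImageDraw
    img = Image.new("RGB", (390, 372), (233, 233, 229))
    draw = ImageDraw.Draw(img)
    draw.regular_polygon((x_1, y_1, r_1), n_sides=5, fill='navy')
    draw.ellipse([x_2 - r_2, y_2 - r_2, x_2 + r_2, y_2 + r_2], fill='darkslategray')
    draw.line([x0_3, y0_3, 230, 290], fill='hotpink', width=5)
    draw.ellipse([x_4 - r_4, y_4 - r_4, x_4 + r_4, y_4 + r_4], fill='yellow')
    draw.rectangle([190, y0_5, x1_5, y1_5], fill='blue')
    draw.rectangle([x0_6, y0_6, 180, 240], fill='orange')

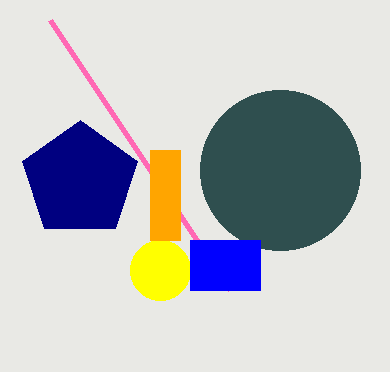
x_1 = 80, y_1 = 180, r_1 = 60, x_2 = 280, y_2 = 170, r_2 = 80, x0_3 = 50, y0_3 = 20, x_4 = 160, y_4 = 270, r_4 = 30, y0_5 = 240, x1_5 = 260, y1_5 = 290, x0_6 = 150, y0_6 = 150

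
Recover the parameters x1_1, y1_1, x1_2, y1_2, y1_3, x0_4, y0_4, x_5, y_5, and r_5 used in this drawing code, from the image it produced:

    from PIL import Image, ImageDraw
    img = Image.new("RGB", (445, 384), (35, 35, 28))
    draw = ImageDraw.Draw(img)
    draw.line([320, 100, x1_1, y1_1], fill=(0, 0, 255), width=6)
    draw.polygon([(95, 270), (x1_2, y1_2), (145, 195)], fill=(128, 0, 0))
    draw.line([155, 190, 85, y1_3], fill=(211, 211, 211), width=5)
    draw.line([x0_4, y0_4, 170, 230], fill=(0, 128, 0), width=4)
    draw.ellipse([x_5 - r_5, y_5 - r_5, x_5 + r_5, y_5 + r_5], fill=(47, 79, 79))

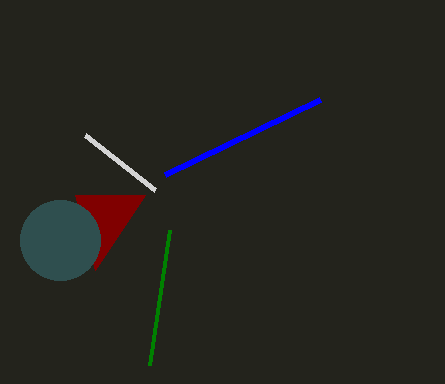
x1_1 = 165; y1_1 = 175; x1_2 = 75; y1_2 = 195; y1_3 = 135; x0_4 = 150; y0_4 = 365; x_5 = 60; y_5 = 240; r_5 = 40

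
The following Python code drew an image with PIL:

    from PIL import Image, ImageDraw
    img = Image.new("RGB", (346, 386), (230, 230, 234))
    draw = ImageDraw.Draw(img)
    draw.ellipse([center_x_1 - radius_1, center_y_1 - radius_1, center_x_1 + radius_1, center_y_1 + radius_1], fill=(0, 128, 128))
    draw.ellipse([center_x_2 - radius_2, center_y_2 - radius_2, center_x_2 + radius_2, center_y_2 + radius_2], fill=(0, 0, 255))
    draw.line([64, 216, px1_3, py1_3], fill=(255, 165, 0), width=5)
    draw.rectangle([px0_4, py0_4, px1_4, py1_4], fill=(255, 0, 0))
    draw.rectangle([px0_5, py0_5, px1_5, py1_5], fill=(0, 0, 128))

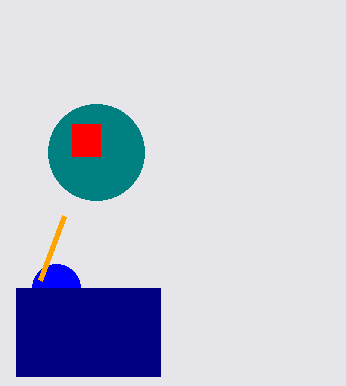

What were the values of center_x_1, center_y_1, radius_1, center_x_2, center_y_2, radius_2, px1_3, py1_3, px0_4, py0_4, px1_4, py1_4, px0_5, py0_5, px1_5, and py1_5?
center_x_1 = 96, center_y_1 = 152, radius_1 = 48, center_x_2 = 56, center_y_2 = 288, radius_2 = 24, px1_3 = 40, py1_3 = 280, px0_4 = 72, py0_4 = 124, px1_4 = 100, py1_4 = 156, px0_5 = 16, py0_5 = 288, px1_5 = 160, py1_5 = 376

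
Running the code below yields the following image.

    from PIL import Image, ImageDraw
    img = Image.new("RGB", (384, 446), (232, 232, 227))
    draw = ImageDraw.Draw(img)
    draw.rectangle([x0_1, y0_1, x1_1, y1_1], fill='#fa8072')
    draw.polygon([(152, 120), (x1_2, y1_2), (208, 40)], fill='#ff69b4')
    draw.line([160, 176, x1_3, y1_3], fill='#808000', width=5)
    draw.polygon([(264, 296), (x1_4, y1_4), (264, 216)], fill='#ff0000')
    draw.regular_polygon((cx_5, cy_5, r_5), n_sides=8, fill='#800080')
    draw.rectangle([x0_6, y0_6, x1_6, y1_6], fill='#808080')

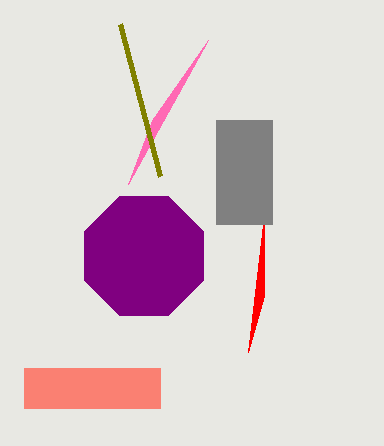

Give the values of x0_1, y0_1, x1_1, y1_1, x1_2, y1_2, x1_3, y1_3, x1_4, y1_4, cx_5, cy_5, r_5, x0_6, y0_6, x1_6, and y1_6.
x0_1 = 24
y0_1 = 368
x1_1 = 160
y1_1 = 408
x1_2 = 128
y1_2 = 184
x1_3 = 120
y1_3 = 24
x1_4 = 248
y1_4 = 352
cx_5 = 144
cy_5 = 256
r_5 = 64
x0_6 = 216
y0_6 = 120
x1_6 = 272
y1_6 = 224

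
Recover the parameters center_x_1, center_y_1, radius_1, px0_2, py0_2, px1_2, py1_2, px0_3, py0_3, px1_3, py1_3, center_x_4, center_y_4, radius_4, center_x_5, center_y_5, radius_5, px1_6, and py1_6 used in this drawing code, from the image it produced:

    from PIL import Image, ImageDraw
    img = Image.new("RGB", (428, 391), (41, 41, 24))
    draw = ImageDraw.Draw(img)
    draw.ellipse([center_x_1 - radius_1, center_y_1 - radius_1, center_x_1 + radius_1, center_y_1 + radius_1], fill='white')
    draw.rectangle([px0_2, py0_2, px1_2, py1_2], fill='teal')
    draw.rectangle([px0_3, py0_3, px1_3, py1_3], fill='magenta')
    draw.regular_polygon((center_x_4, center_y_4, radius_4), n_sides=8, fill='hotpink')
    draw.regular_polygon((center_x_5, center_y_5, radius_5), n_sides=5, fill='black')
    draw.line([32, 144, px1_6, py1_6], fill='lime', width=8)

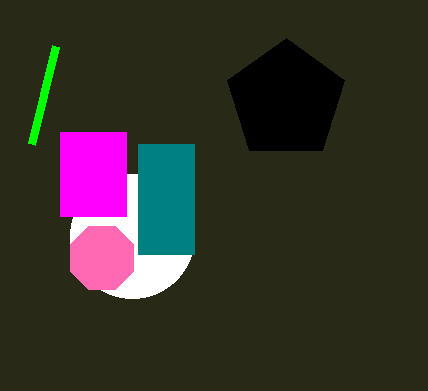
center_x_1 = 132
center_y_1 = 236
radius_1 = 62
px0_2 = 138
py0_2 = 144
px1_2 = 194
py1_2 = 254
px0_3 = 60
py0_3 = 132
px1_3 = 126
py1_3 = 216
center_x_4 = 102
center_y_4 = 258
radius_4 = 34
center_x_5 = 286
center_y_5 = 100
radius_5 = 62
px1_6 = 56
py1_6 = 46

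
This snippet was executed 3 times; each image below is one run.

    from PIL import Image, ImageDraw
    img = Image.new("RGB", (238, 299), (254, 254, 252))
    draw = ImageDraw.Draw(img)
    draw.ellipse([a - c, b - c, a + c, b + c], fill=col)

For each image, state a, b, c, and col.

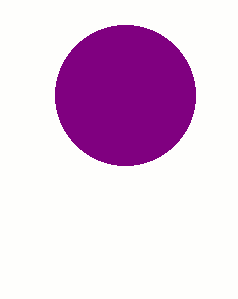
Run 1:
a = 125; b = 95; c = 70; col = 'purple'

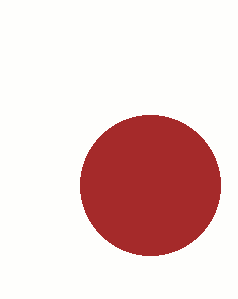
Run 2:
a = 150
b = 185
c = 70
col = 'brown'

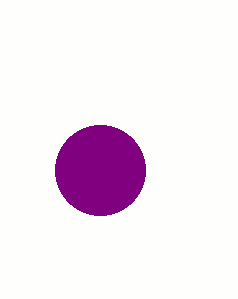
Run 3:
a = 100; b = 170; c = 45; col = 'purple'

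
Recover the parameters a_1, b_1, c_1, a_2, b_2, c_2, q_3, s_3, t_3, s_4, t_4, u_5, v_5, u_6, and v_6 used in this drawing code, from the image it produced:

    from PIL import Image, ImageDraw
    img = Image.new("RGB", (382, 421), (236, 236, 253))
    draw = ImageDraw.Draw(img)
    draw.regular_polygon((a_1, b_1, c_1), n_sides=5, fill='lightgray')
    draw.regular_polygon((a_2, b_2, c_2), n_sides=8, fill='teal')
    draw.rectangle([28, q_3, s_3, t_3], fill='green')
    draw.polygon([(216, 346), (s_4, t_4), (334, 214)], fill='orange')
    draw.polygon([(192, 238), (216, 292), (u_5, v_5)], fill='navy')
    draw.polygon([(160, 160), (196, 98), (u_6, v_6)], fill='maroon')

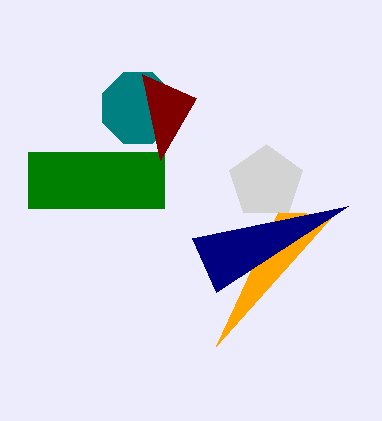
a_1 = 266, b_1 = 182, c_1 = 38, a_2 = 138, b_2 = 108, c_2 = 38, q_3 = 152, s_3 = 164, t_3 = 208, s_4 = 278, t_4 = 212, u_5 = 348, v_5 = 206, u_6 = 142, v_6 = 74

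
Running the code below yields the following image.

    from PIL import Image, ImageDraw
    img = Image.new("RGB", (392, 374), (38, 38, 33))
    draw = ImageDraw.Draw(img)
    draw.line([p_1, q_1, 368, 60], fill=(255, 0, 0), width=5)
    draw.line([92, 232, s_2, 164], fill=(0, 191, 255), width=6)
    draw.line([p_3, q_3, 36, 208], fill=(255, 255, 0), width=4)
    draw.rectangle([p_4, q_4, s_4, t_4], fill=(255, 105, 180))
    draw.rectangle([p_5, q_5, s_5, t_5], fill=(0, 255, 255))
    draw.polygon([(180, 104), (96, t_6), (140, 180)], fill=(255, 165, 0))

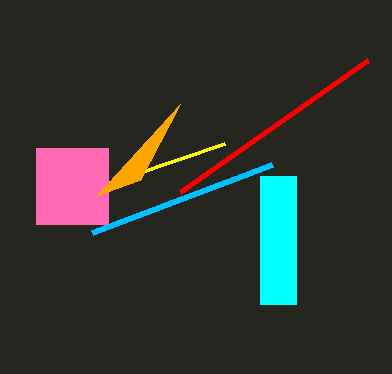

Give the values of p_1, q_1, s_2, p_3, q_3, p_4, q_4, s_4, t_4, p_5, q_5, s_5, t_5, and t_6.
p_1 = 180
q_1 = 192
s_2 = 272
p_3 = 224
q_3 = 144
p_4 = 36
q_4 = 148
s_4 = 108
t_4 = 224
p_5 = 260
q_5 = 176
s_5 = 296
t_5 = 304
t_6 = 196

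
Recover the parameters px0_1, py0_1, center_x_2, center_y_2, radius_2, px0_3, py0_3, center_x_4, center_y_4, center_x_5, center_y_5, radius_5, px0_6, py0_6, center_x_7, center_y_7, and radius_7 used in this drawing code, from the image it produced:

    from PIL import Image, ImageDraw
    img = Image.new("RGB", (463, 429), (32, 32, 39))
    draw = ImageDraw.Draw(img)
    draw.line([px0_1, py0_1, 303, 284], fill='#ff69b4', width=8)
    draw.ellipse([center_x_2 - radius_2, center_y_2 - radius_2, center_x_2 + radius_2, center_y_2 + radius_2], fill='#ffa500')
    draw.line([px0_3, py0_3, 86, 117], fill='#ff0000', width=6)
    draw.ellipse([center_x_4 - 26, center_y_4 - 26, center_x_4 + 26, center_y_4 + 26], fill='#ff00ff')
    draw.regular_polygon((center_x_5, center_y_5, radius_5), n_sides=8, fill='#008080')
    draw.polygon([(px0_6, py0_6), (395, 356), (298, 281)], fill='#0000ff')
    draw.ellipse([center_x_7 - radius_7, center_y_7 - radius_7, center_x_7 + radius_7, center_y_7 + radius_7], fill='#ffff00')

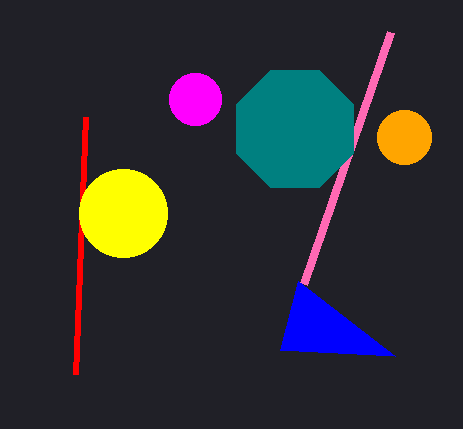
px0_1 = 390; py0_1 = 32; center_x_2 = 404; center_y_2 = 137; radius_2 = 27; px0_3 = 76; py0_3 = 374; center_x_4 = 195; center_y_4 = 99; center_x_5 = 295; center_y_5 = 129; radius_5 = 63; px0_6 = 280; py0_6 = 350; center_x_7 = 123; center_y_7 = 213; radius_7 = 44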